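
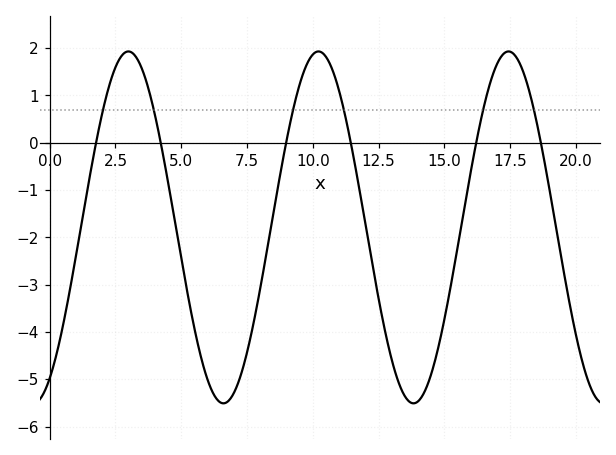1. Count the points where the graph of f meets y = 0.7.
6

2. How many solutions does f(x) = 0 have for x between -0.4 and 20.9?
6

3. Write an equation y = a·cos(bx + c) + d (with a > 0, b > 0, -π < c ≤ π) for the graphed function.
y = 3.72cos(0.87x - 2.6) - 1.79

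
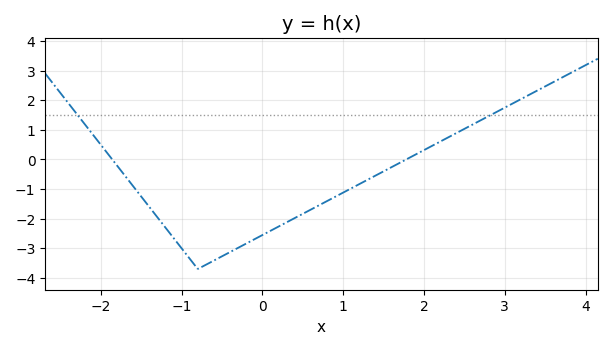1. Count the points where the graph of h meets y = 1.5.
2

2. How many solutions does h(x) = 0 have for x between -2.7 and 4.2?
2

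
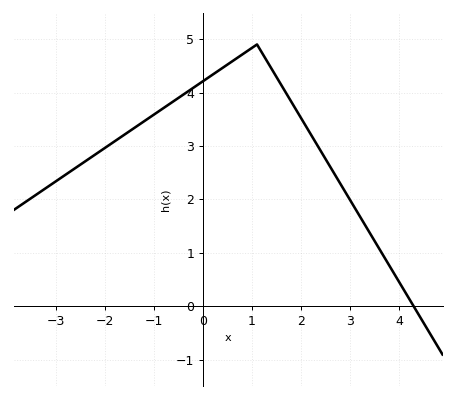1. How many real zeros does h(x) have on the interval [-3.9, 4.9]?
1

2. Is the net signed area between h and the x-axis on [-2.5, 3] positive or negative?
positive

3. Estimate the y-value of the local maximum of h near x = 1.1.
4.9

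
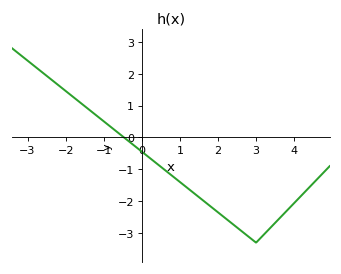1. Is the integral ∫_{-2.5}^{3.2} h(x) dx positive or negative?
negative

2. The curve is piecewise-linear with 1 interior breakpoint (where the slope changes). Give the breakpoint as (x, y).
(3, -3.3)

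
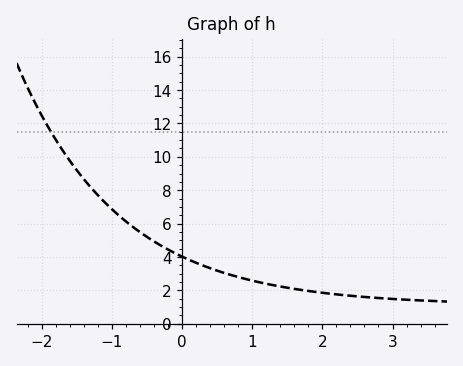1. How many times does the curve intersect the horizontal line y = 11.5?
1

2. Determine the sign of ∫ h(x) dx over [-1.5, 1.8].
positive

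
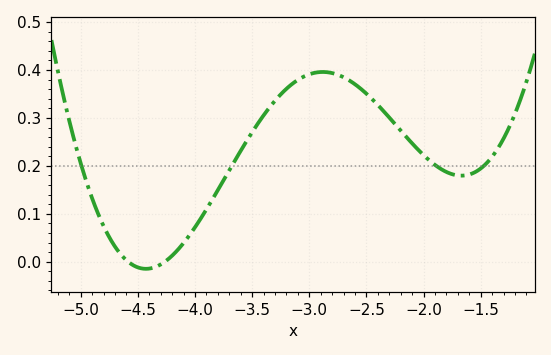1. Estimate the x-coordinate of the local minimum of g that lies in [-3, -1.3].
-1.67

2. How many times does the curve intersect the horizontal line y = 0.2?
4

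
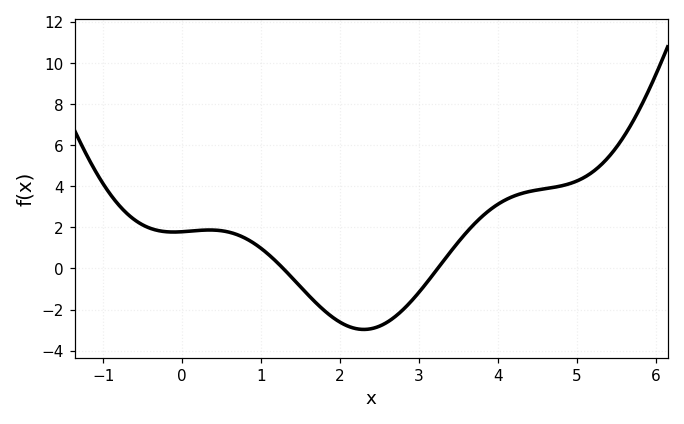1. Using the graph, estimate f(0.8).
1.46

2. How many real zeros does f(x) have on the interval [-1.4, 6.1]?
2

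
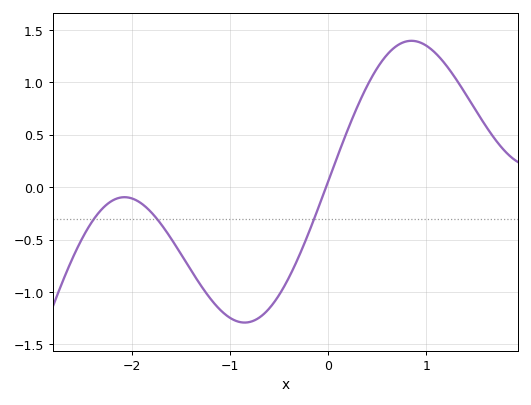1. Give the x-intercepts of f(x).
0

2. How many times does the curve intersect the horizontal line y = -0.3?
3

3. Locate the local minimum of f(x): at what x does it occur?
-0.8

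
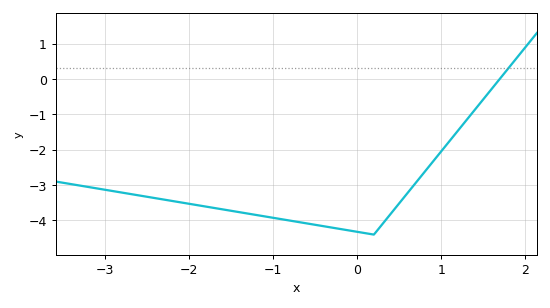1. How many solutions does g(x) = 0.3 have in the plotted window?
1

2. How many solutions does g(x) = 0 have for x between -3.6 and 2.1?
1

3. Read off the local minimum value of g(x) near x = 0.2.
-4.4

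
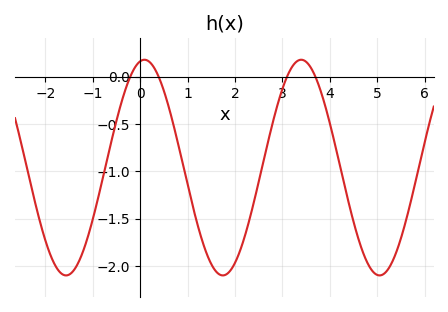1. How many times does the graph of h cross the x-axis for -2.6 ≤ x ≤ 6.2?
4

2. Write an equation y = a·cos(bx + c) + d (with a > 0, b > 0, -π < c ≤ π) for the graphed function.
y = 1.14cos(1.9x - 0.172) - 0.96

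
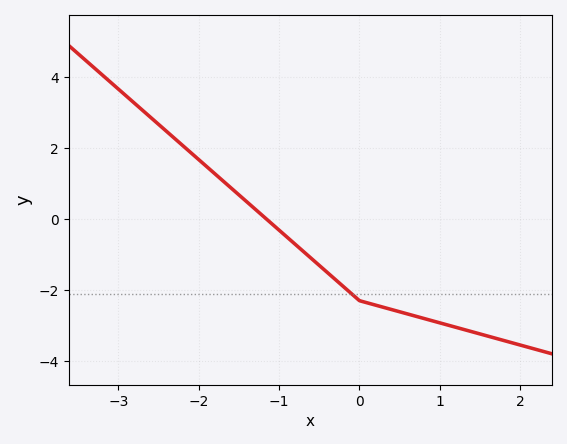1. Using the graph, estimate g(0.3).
-2.49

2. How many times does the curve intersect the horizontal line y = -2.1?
1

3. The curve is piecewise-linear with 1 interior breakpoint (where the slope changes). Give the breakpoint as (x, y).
(0, -2.3)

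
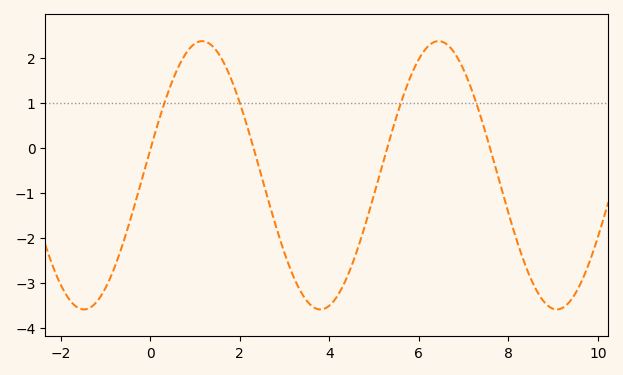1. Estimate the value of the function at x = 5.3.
0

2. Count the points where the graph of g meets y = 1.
4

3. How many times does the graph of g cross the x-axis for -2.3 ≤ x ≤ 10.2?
4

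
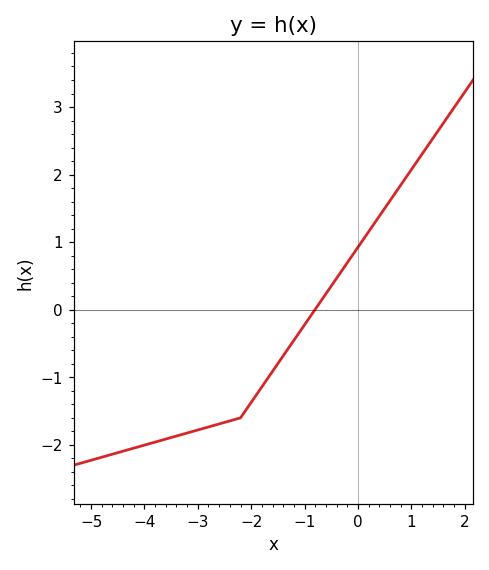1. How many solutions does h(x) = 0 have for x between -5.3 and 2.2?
1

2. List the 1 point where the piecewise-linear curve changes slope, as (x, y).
(-2.2, -1.6)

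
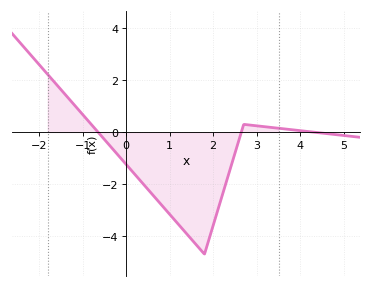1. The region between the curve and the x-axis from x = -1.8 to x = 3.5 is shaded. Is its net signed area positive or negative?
negative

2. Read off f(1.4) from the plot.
-4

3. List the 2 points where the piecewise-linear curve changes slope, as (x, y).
(1.8, -4.7); (2.7, 0.3)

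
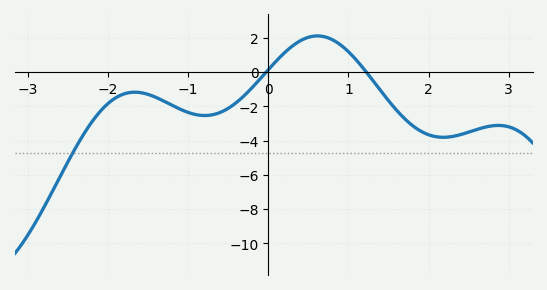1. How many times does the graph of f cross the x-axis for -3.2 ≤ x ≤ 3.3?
2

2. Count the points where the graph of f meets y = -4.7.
1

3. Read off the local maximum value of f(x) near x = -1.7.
-1.18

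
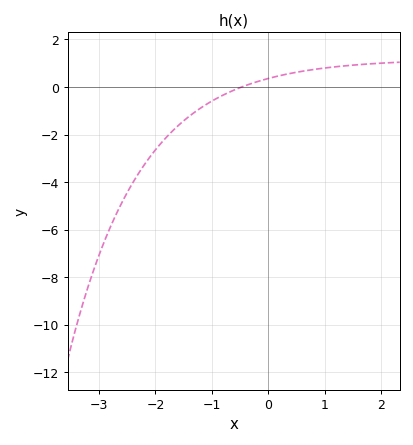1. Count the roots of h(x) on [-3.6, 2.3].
1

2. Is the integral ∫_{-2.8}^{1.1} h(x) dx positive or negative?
negative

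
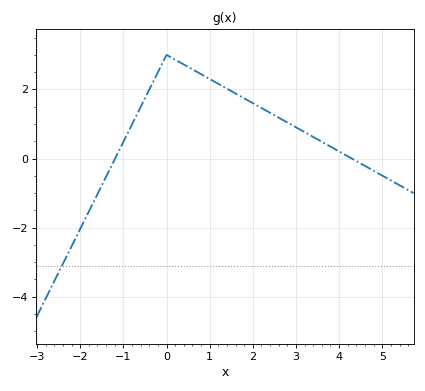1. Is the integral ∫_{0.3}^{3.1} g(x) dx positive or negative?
positive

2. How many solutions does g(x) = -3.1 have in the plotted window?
1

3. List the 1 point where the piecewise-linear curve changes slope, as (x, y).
(0, 3)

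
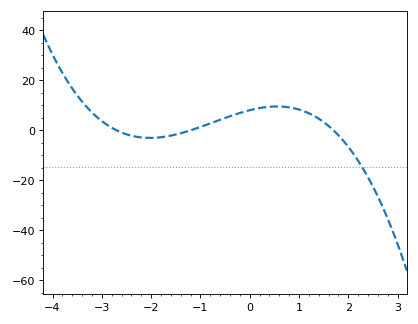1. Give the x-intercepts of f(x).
-2.7, -1.2, 1.7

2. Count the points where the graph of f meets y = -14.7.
1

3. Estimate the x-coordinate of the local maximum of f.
0.558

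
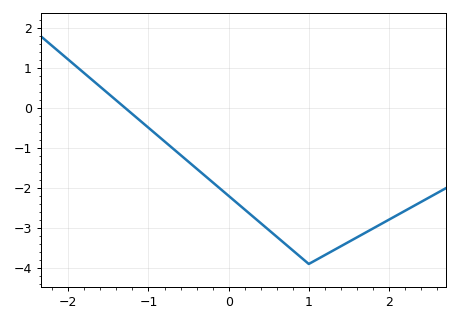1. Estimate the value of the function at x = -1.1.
-0.322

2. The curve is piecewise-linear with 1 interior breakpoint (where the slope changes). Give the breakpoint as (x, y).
(1, -3.9)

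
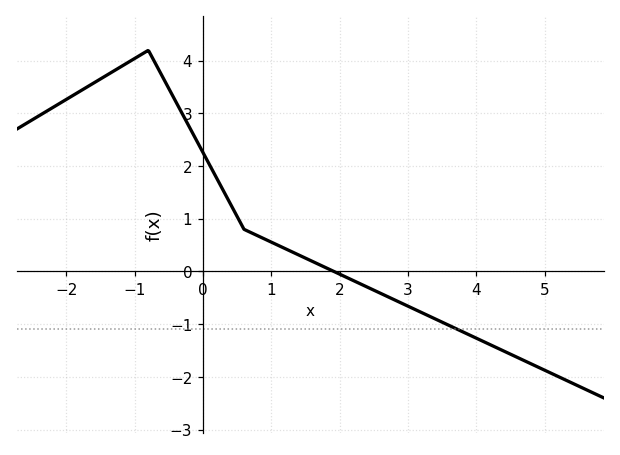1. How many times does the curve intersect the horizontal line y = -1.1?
1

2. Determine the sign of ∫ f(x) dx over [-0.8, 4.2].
positive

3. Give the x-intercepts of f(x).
2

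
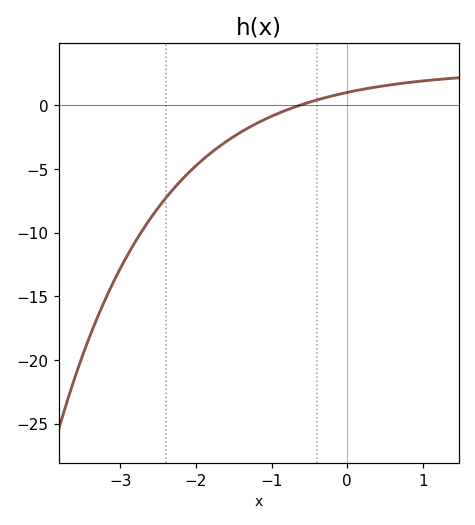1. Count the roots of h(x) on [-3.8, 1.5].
1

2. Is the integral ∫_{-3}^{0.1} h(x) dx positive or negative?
negative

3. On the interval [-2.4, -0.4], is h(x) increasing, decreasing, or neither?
increasing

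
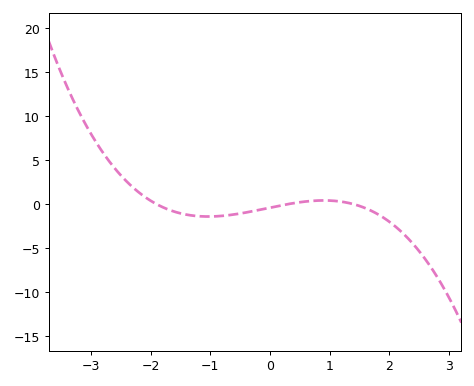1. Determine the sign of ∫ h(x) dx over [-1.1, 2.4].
negative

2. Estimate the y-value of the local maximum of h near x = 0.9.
0.5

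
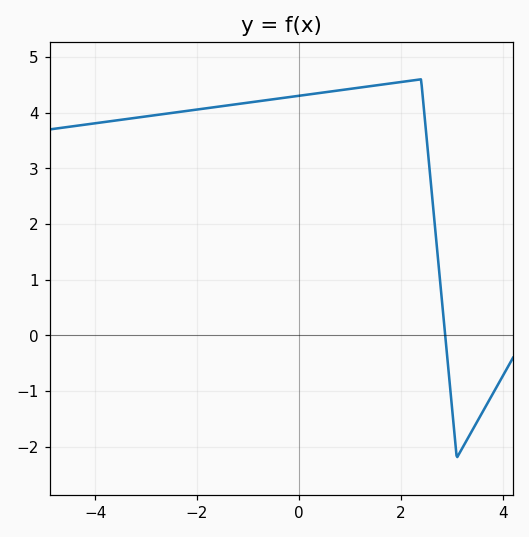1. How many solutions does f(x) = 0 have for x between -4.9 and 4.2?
1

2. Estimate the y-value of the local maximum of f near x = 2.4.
4.6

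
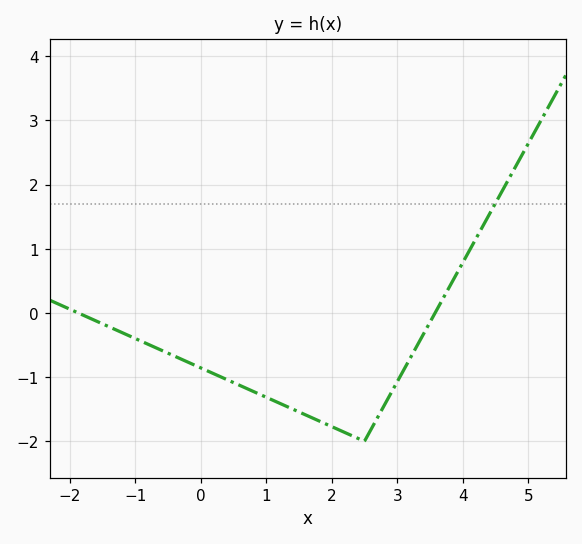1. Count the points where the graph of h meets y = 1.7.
1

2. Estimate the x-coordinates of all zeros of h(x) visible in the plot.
-1.8, 3.6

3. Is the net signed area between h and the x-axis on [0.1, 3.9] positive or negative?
negative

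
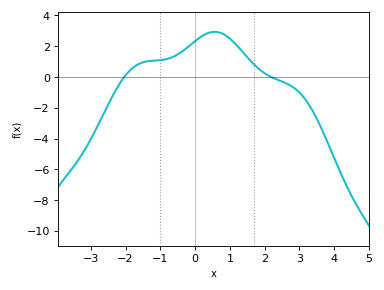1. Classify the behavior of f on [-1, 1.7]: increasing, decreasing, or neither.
neither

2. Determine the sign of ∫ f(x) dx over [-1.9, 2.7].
positive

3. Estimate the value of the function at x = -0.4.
1.62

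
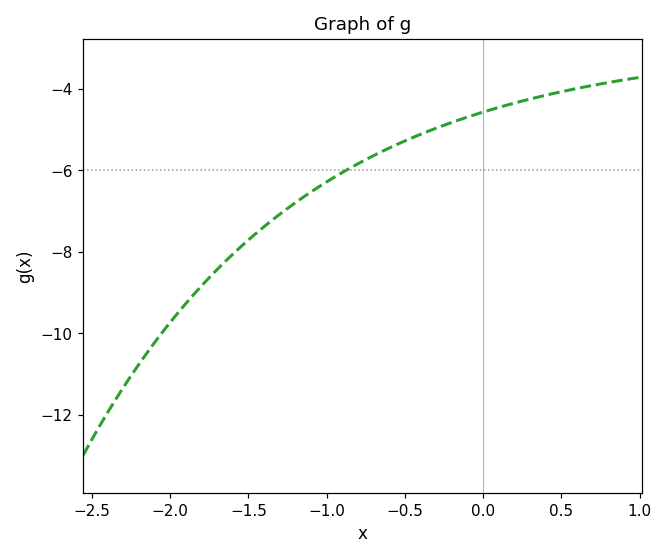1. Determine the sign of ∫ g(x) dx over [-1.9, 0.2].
negative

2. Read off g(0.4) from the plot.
-4.2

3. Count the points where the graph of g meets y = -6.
1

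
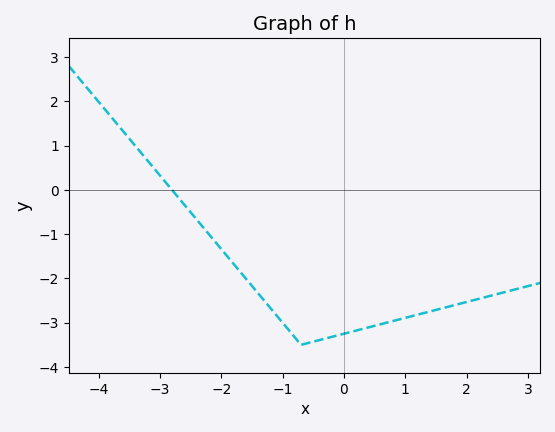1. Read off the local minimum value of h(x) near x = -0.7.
-3.5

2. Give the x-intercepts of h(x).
-2.8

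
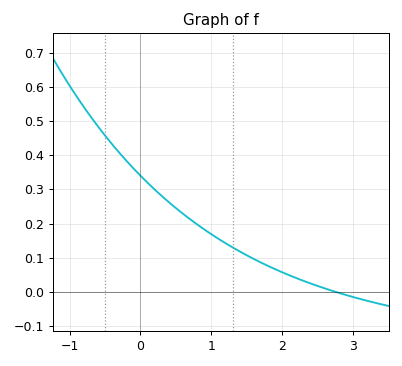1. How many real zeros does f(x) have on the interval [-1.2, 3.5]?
1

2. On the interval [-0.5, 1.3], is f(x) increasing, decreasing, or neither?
decreasing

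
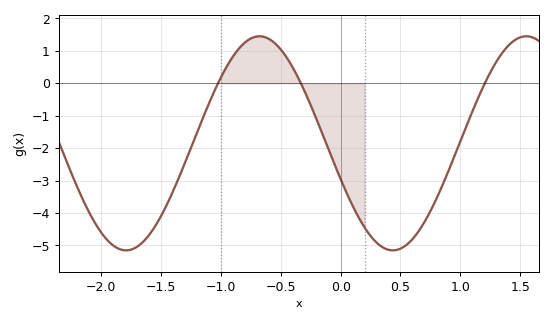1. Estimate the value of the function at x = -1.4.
-3.3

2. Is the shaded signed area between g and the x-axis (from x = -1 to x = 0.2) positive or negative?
negative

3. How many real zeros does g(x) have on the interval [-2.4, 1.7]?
3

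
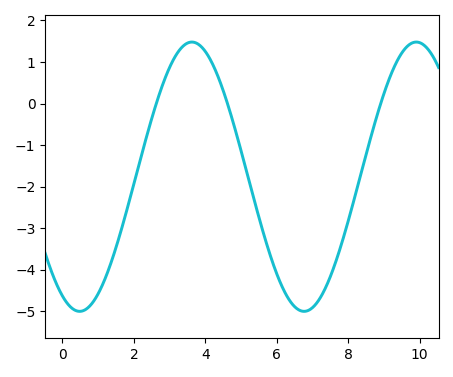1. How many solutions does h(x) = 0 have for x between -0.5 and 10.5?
3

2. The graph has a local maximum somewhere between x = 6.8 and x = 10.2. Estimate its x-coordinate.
9.9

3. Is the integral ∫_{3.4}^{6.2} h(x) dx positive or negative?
negative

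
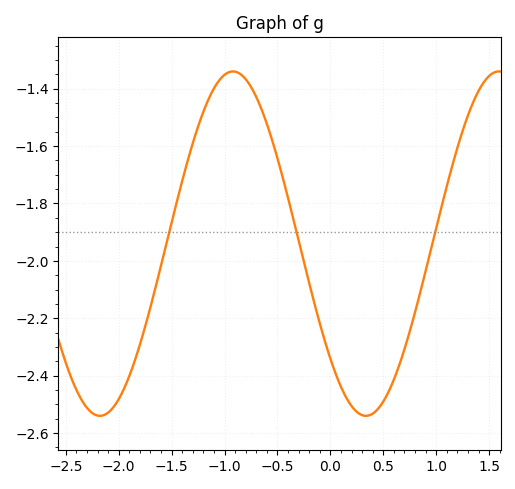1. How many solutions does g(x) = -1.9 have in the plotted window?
3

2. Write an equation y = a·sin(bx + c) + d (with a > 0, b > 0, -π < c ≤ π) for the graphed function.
y = 0.6sin(2.5x - 2.41) - 1.94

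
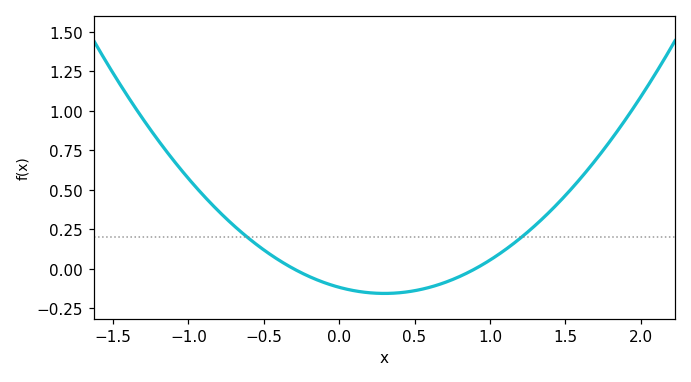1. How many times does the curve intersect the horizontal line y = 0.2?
2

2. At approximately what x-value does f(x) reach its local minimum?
0.3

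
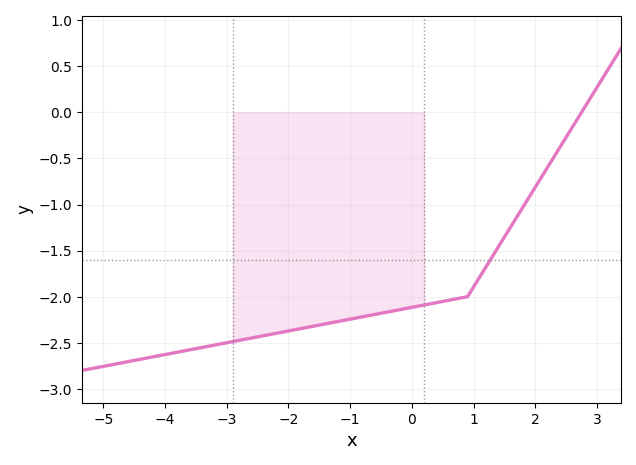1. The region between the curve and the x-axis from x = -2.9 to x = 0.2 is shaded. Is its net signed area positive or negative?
negative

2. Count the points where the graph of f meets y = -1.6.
1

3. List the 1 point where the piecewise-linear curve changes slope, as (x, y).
(0.9, -2)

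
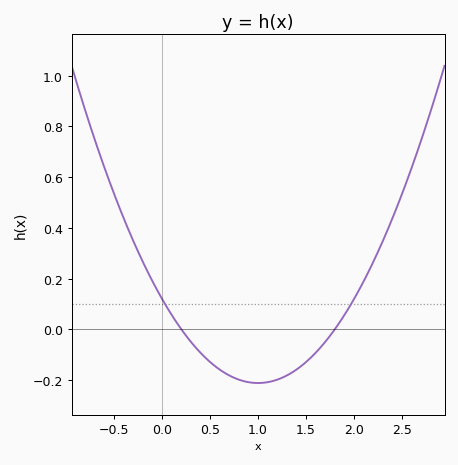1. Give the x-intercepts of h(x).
0.2, 1.8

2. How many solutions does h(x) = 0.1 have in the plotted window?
2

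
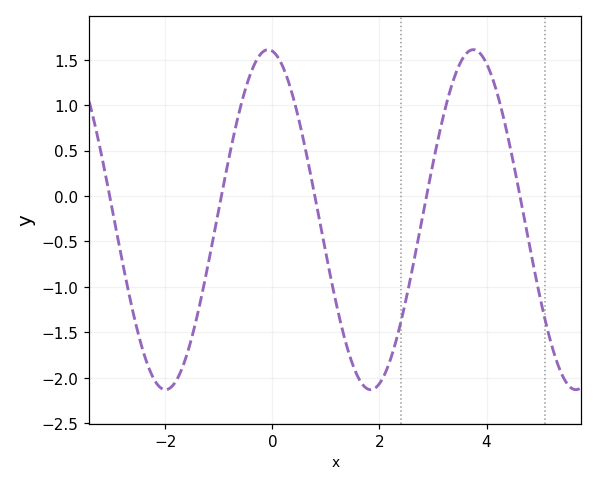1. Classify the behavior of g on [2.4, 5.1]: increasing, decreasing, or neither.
neither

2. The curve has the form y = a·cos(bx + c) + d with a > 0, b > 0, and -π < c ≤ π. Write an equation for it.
y = 1.87cos(1.64x + 0.13) - 0.26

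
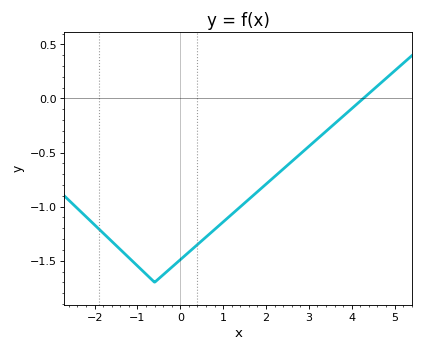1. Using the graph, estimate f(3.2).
-0.373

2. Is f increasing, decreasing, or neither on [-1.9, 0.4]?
neither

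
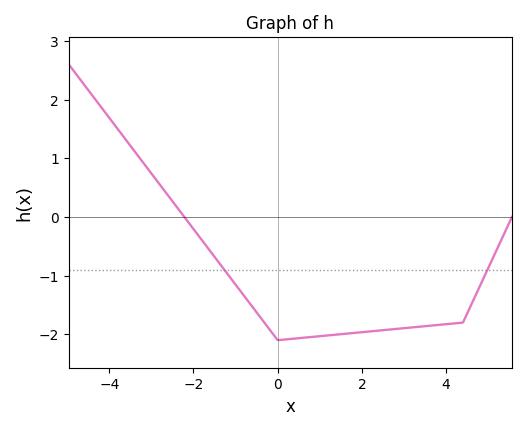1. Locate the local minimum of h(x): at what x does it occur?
0.001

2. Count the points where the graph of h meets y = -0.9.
2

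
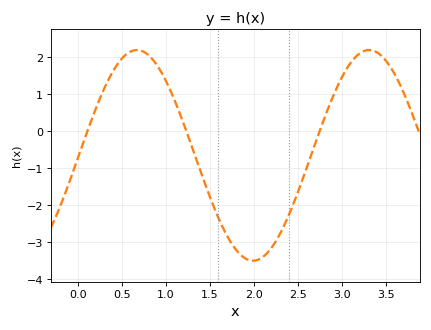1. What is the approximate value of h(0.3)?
1.1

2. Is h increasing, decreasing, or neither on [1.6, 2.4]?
neither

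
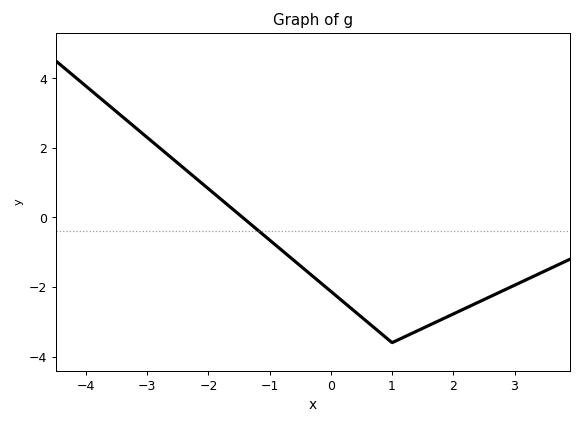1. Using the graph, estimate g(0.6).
-3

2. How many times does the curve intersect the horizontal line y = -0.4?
1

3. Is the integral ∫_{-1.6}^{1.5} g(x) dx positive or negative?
negative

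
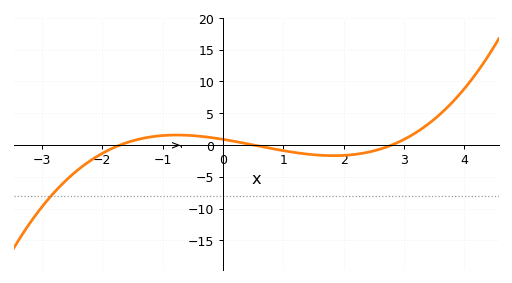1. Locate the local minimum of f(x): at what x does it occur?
1.8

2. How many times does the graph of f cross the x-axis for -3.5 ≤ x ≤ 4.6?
3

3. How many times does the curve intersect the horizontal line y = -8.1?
1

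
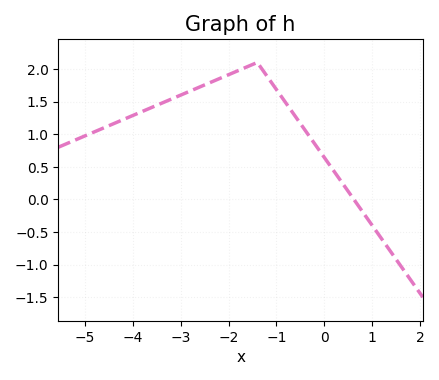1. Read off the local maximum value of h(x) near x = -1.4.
2.1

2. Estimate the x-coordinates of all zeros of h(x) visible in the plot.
0.6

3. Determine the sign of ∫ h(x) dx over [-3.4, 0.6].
positive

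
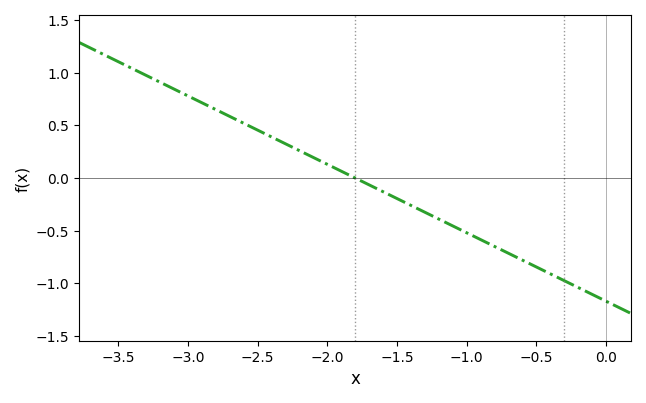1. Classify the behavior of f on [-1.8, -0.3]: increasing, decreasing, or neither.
decreasing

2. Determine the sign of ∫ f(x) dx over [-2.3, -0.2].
negative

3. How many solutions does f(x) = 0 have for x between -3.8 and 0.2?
1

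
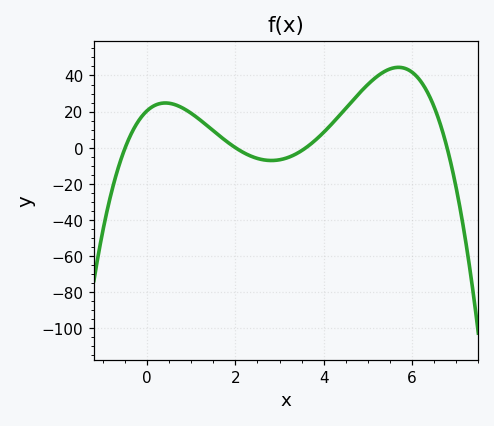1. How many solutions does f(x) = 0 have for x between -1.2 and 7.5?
4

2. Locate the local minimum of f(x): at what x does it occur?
2.8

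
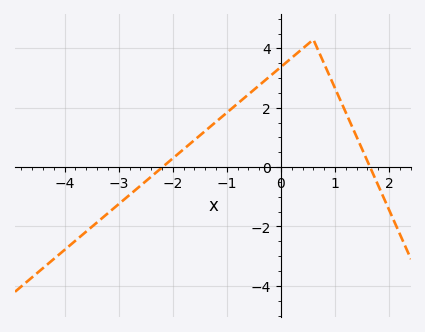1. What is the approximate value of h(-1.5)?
1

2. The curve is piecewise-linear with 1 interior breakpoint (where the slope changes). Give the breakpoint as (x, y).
(0.6, 4.3)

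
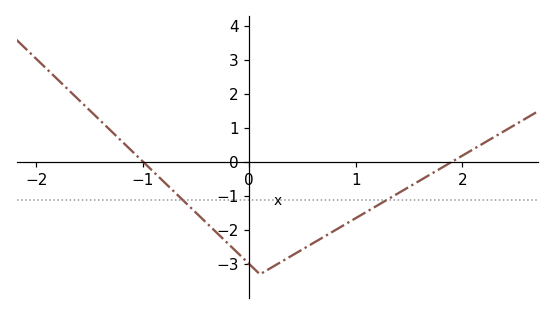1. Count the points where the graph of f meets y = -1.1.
2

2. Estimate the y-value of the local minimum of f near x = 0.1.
-3.3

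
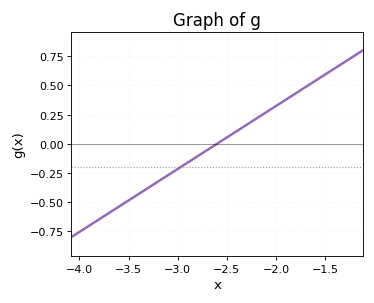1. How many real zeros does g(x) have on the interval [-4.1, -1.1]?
1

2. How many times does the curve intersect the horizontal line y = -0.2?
1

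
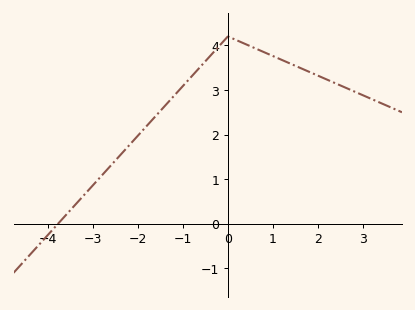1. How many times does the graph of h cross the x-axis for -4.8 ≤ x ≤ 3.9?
1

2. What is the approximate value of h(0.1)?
4.2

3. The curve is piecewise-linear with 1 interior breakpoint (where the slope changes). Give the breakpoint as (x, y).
(0, 4.2)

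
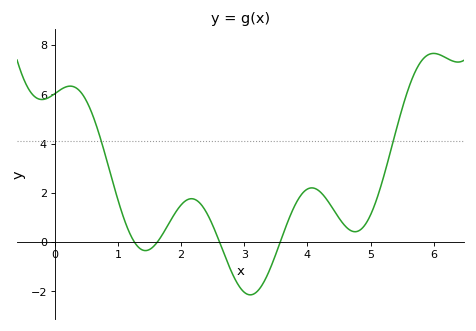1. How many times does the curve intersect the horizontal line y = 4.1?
2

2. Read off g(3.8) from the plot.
1.4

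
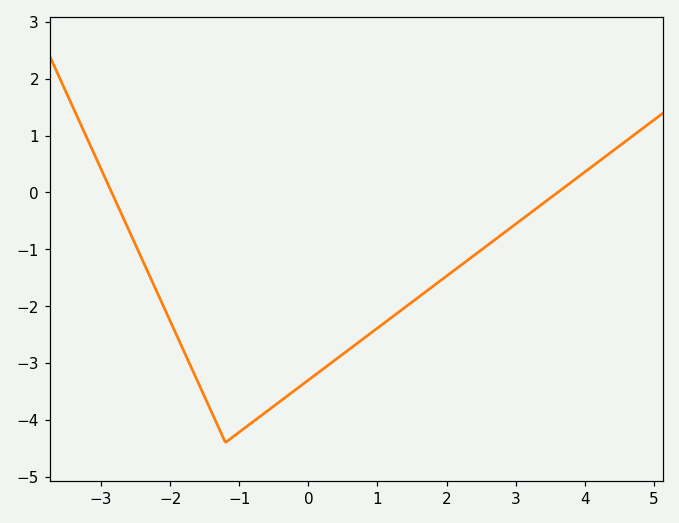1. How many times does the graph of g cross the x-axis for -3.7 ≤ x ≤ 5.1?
2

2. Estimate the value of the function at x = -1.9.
-2.53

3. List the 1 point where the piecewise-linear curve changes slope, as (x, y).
(-1.2, -4.4)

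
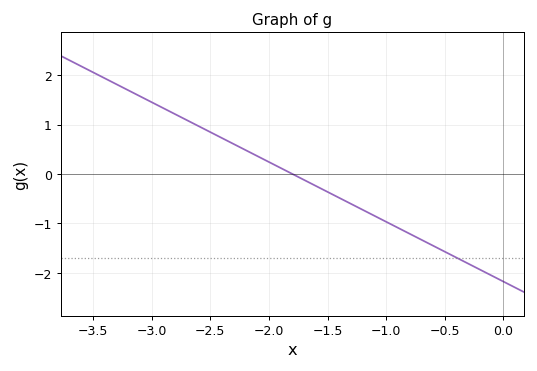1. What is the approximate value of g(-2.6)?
1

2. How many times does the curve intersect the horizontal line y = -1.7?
1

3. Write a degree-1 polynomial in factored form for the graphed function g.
y = -1.21(x + 1.8)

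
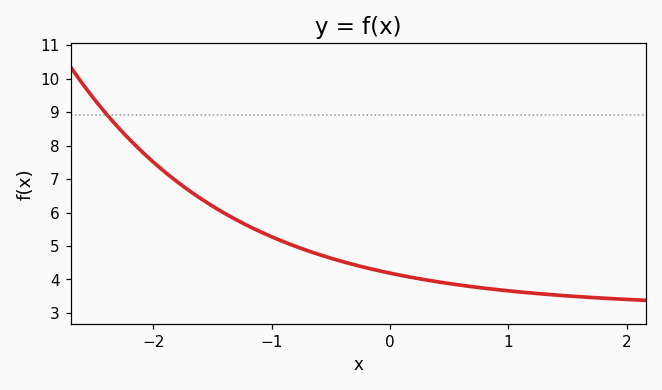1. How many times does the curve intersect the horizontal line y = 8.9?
1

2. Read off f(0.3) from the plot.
3.99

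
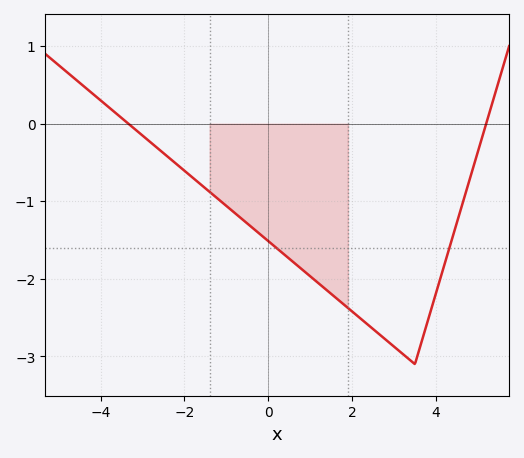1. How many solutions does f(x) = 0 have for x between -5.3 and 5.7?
2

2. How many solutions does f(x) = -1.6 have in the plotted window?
2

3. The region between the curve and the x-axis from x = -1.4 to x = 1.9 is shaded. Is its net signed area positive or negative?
negative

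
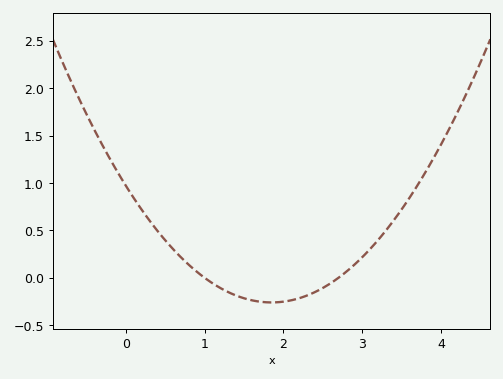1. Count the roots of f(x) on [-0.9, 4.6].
2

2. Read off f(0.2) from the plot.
0.7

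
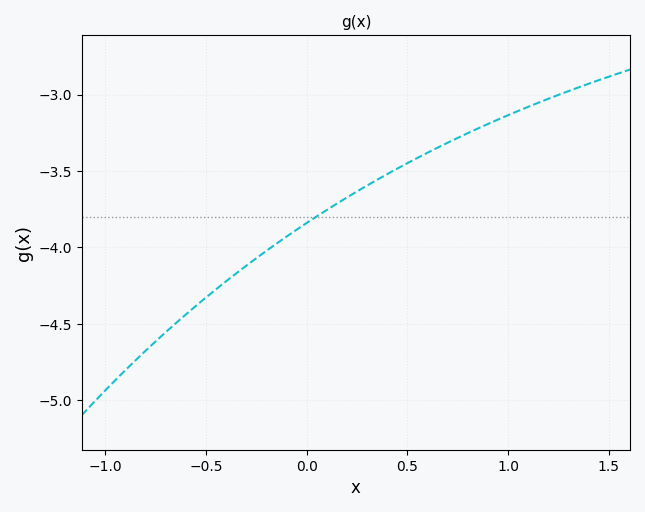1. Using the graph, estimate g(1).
-3.14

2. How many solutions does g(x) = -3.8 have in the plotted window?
1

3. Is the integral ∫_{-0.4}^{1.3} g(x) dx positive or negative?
negative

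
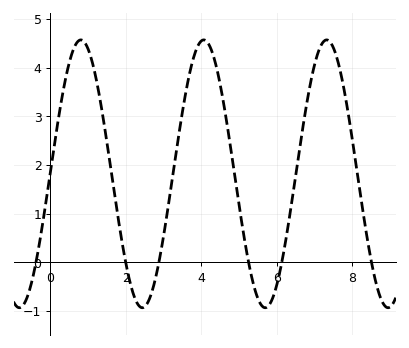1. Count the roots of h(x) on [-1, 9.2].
6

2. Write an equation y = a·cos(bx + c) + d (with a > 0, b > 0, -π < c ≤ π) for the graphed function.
y = 2.75cos(1.9x - 1.6) + 1.82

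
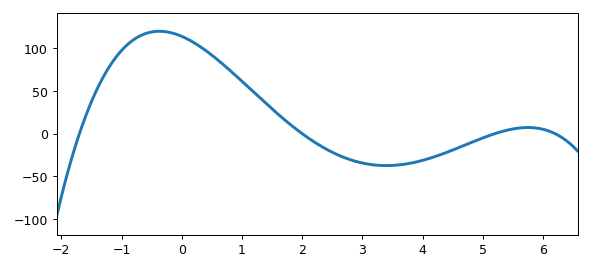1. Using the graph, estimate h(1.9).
5.31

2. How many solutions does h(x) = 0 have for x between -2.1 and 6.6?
4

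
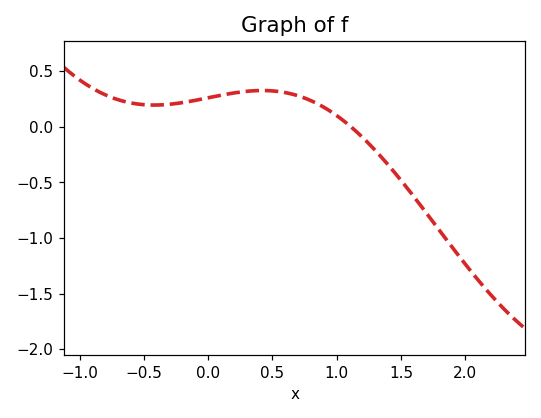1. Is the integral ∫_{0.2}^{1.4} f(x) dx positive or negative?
positive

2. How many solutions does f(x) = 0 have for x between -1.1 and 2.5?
1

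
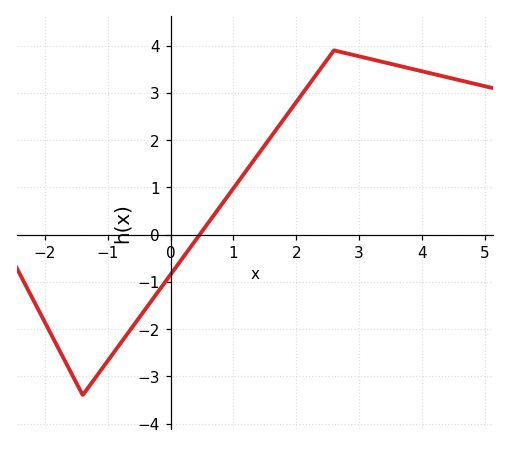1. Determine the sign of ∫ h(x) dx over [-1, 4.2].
positive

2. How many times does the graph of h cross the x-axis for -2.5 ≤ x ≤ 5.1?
1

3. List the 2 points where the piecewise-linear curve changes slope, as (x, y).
(-1.4, -3.4); (2.6, 3.9)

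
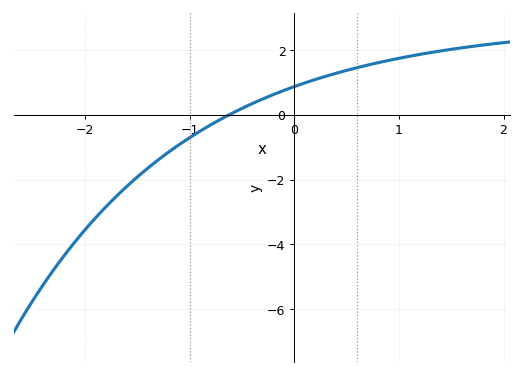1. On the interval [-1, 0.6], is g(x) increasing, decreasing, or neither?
increasing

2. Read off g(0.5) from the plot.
1.37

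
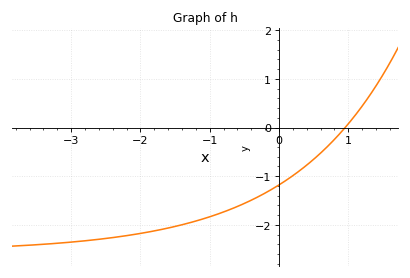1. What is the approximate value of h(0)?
-1.18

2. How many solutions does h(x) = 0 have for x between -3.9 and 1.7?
1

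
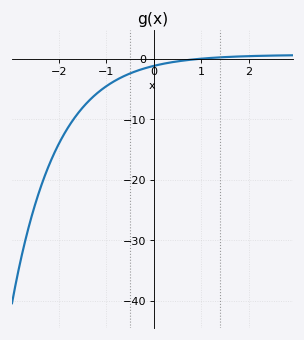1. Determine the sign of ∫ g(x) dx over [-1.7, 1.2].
negative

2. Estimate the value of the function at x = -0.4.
-2.1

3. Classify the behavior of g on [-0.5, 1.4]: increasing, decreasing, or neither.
increasing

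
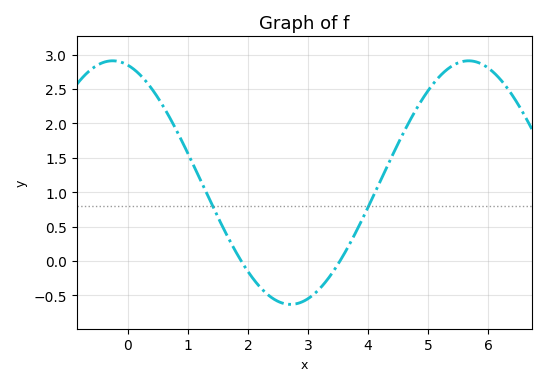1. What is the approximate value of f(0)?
2.85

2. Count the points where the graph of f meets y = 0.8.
2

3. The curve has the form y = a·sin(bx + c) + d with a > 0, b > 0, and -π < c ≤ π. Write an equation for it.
y = 1.77sin(1.1x + 1.8) + 1.14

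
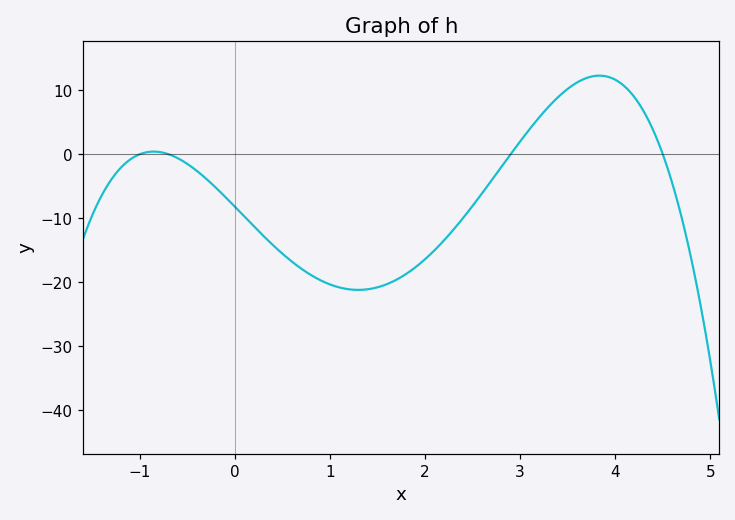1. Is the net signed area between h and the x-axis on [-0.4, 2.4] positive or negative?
negative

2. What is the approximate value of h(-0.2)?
-5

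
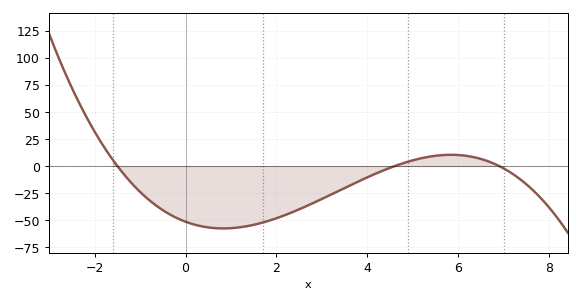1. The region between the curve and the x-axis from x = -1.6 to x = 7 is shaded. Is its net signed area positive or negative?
negative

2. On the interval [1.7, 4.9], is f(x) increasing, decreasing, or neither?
increasing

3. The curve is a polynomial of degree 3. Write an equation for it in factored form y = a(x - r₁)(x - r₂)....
y = -1.08(x + 1.5)(x - 4.6)(x - 6.9)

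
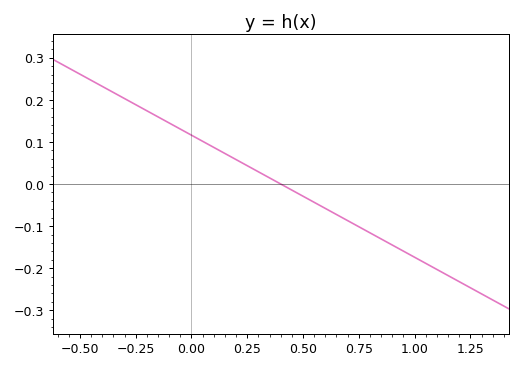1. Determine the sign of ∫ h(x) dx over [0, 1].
negative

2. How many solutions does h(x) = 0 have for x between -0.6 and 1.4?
1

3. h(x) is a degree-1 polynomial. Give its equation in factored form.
y = -0.29(x - 0.4)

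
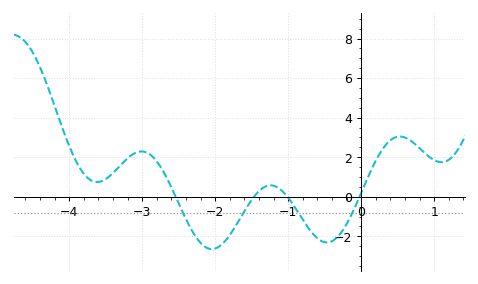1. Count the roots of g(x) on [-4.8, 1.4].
4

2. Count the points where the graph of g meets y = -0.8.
4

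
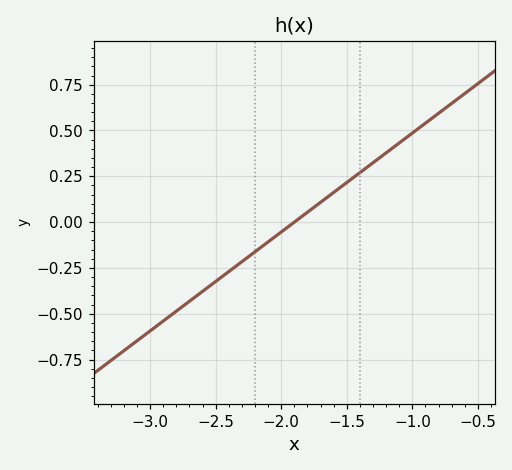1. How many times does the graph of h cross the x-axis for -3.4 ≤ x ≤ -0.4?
1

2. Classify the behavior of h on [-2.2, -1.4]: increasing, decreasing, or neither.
increasing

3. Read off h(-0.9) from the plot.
0.54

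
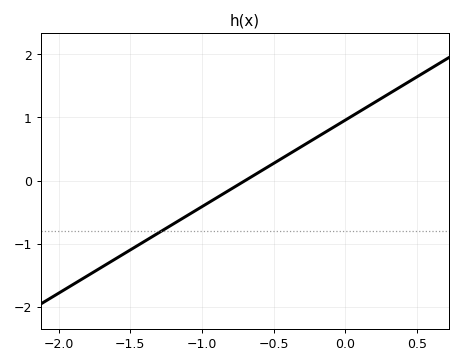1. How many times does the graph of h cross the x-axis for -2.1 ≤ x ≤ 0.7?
1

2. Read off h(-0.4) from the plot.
0.411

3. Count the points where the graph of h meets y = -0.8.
1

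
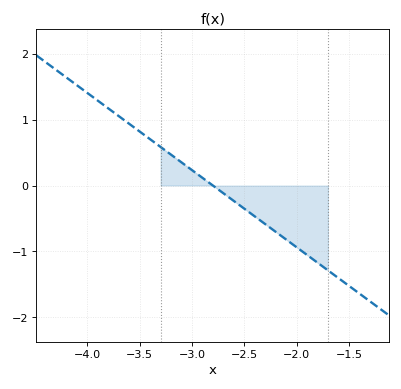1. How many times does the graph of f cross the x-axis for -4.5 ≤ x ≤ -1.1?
1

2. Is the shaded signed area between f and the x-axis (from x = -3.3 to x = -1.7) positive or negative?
negative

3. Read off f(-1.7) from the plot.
-1.3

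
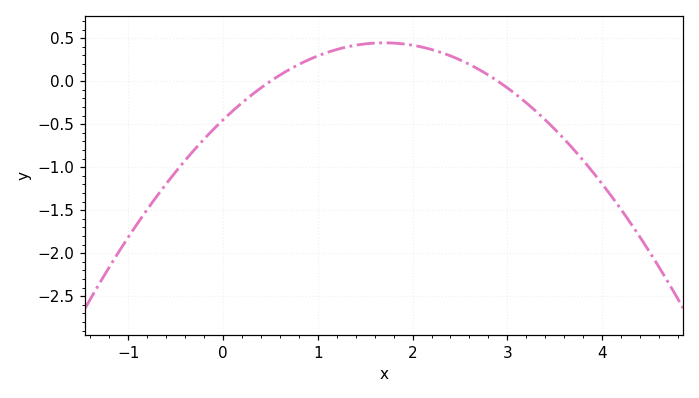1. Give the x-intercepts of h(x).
0.5, 2.9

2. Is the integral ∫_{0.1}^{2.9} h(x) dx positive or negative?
positive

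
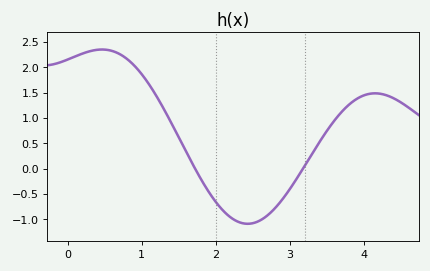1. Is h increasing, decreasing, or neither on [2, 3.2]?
neither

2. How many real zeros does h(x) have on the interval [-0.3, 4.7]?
2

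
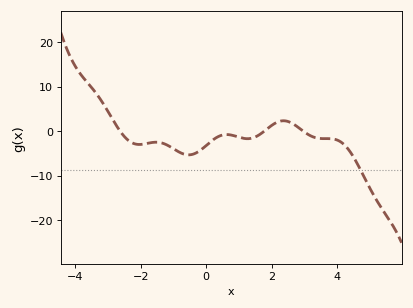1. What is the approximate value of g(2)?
1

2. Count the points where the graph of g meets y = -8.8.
1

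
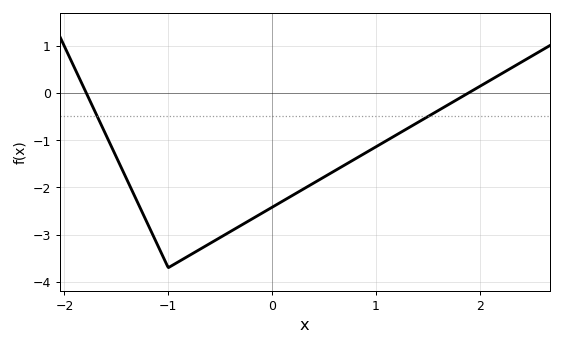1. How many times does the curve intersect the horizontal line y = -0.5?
2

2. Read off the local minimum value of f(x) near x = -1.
-3.7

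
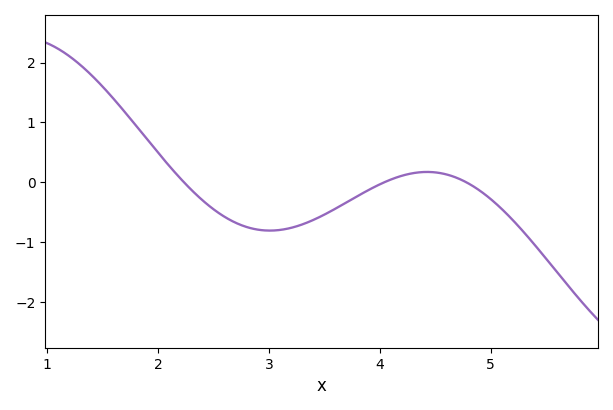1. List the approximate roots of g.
2.24, 4.04, 4.78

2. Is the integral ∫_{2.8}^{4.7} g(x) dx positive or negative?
negative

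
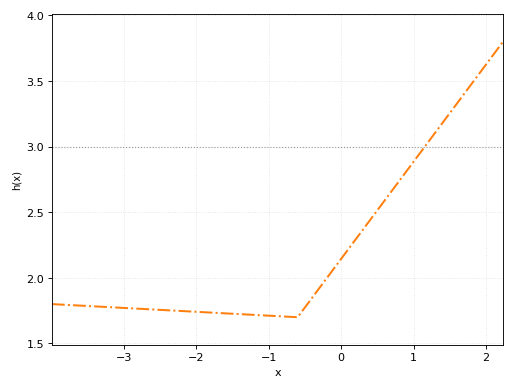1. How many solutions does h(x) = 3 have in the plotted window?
1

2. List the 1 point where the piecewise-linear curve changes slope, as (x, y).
(-0.6, 1.7)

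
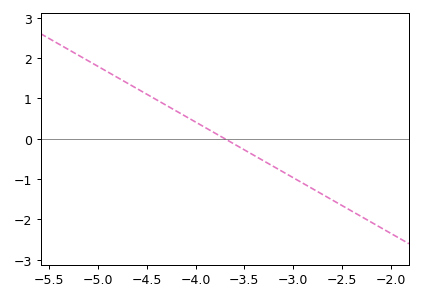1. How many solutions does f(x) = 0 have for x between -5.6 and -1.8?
1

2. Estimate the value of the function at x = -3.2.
-0.7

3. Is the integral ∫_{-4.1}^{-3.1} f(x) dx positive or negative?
negative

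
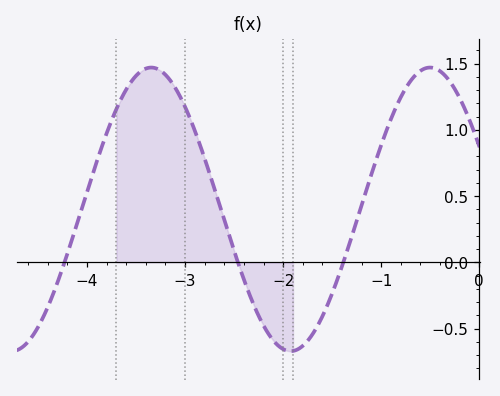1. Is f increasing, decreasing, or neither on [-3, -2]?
decreasing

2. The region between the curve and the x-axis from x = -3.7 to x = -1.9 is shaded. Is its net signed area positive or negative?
positive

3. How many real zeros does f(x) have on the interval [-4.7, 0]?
3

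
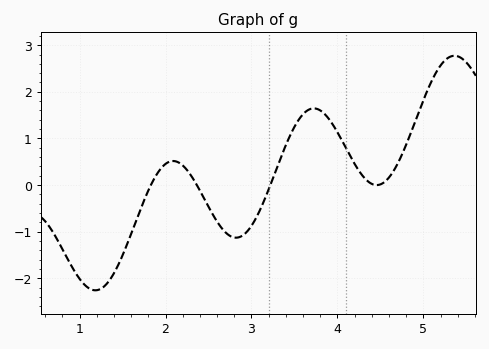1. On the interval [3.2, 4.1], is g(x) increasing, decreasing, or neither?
neither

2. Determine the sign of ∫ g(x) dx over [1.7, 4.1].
positive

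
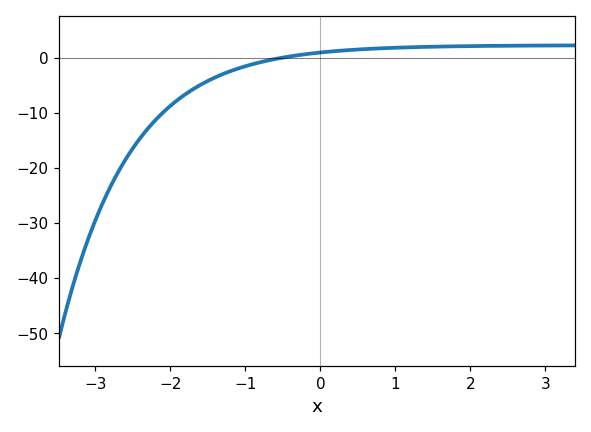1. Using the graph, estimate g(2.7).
2.22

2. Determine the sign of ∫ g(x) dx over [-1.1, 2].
positive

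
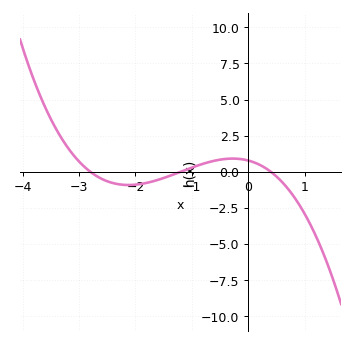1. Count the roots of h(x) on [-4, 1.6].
3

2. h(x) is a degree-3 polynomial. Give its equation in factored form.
y = -0.58(x + 2.8)(x + 1.2)(x - 0.4)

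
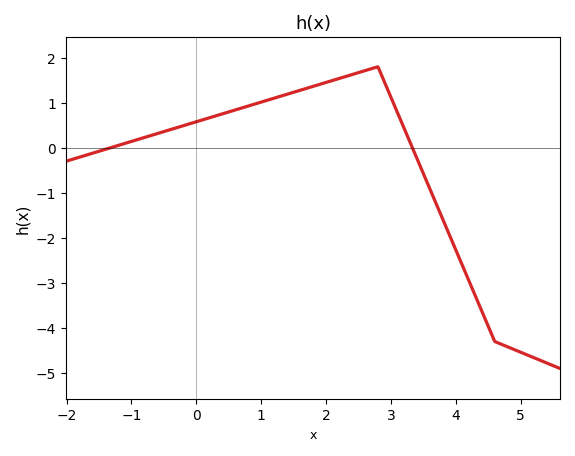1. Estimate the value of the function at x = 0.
0.578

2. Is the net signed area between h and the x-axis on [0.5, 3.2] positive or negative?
positive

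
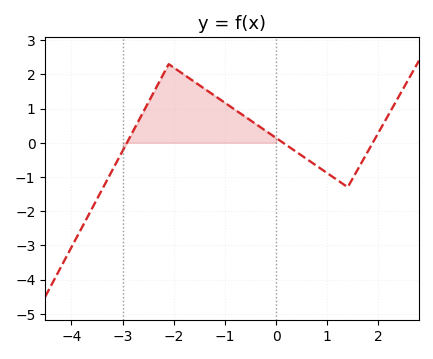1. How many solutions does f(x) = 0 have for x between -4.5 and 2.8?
3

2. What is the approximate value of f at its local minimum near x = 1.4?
-1.3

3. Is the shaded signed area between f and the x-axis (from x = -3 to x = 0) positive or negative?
positive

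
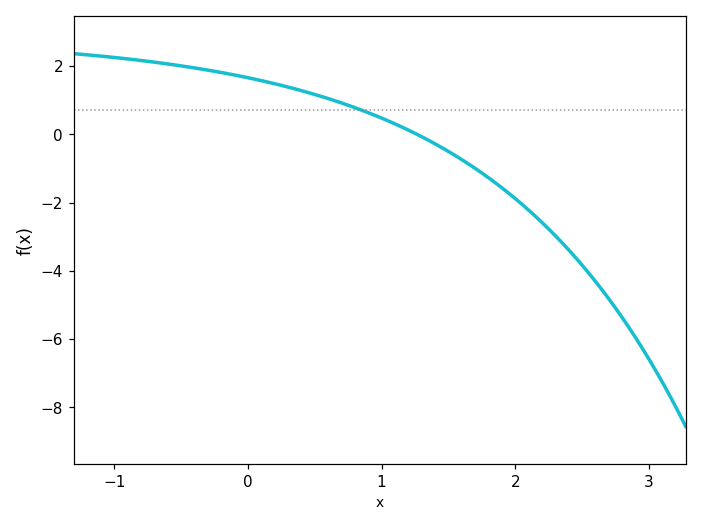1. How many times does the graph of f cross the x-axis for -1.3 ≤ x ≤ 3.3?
1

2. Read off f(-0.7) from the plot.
2.12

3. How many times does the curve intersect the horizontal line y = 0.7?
1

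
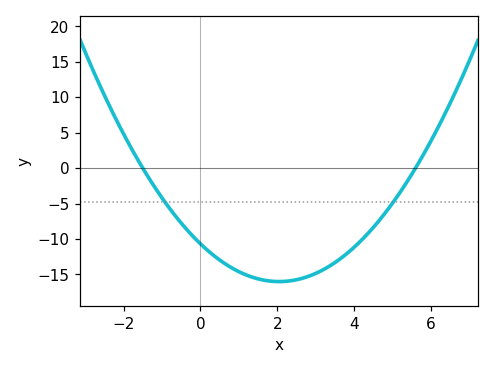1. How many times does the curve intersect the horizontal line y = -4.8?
2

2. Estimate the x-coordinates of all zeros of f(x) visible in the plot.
-1.4, 5.6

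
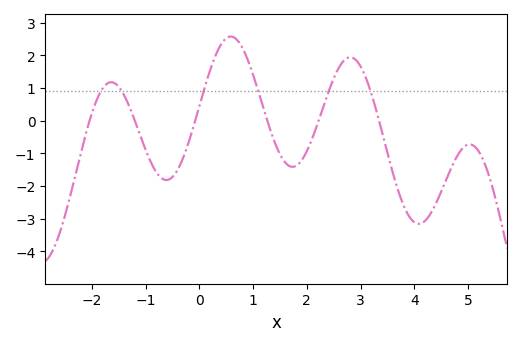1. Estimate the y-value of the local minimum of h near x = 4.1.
-3.2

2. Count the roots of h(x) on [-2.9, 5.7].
6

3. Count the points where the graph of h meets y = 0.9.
6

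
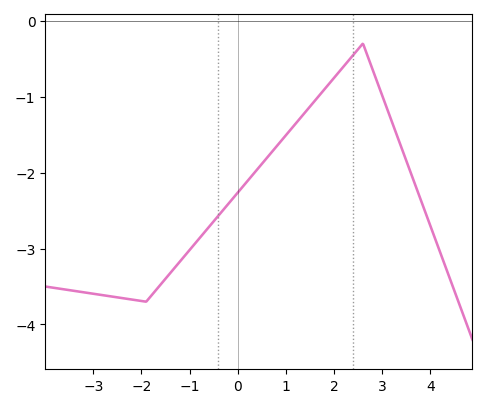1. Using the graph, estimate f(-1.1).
-3.1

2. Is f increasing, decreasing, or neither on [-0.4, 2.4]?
increasing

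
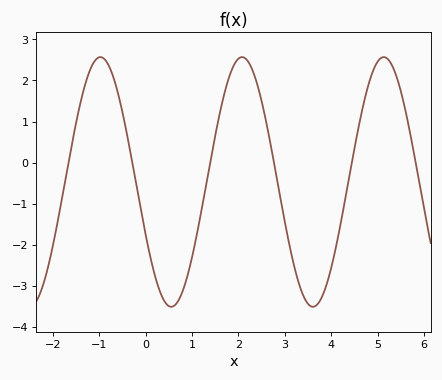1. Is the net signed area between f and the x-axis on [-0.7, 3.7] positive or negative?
negative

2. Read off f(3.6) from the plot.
-3.5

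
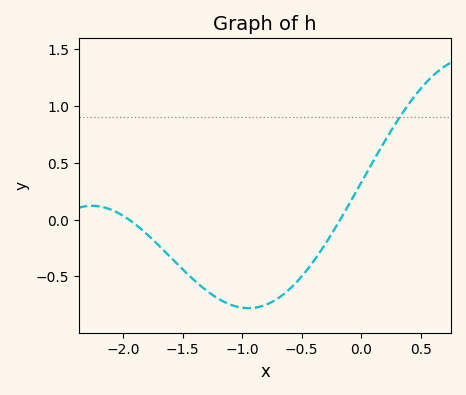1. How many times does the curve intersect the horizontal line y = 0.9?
1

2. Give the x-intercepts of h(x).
-1.95, -0.177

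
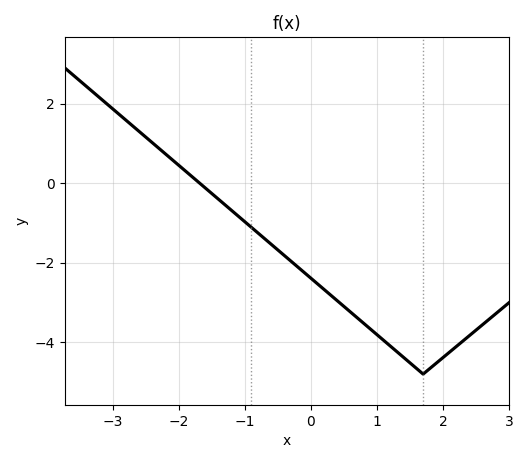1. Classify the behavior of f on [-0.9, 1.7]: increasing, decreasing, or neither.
decreasing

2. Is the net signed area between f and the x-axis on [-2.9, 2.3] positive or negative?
negative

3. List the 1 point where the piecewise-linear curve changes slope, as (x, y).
(1.7, -4.8)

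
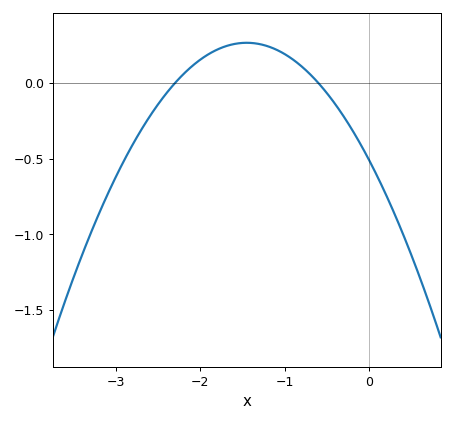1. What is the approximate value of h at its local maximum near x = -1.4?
0.25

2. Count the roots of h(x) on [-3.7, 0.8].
2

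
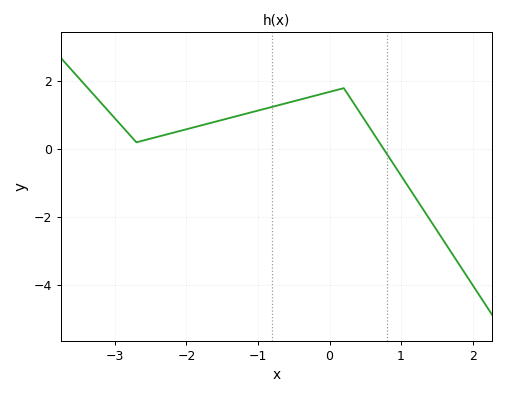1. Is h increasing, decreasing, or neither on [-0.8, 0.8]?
neither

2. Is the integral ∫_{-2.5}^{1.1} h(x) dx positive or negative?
positive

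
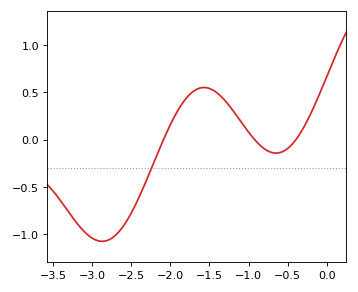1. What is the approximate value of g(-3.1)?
-0.95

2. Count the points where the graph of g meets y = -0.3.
1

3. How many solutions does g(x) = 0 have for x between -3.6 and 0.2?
3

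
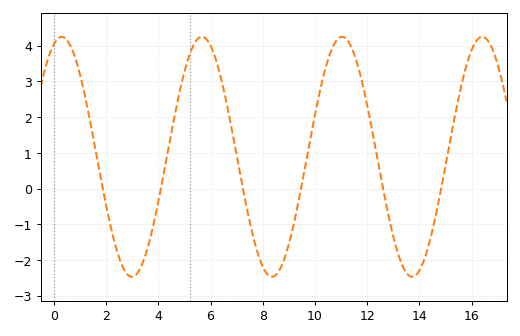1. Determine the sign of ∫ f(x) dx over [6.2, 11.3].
positive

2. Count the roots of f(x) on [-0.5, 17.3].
6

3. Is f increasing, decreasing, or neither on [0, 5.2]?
neither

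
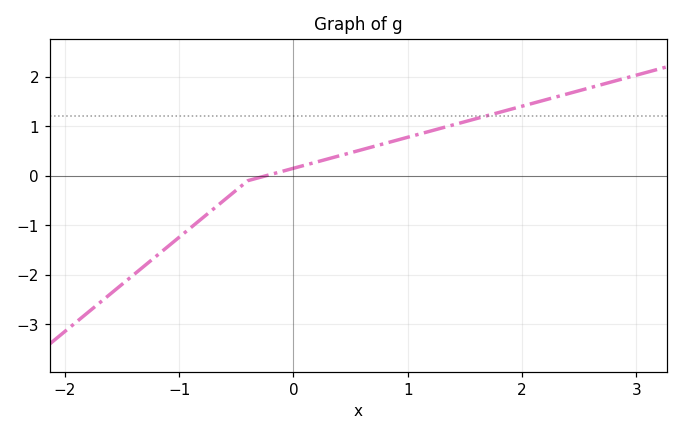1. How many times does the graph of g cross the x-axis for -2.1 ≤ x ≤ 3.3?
1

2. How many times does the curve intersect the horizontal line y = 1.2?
1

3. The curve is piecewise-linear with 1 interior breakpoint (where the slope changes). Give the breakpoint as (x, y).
(-0.4, -0.1)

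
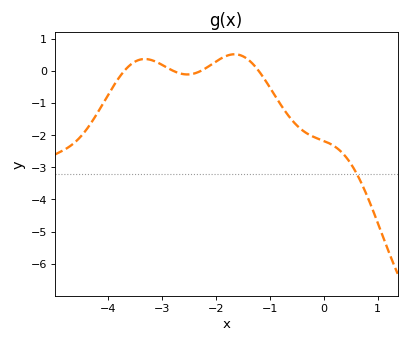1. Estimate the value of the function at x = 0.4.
-2.7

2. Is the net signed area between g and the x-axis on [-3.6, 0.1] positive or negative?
negative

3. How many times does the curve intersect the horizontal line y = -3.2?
1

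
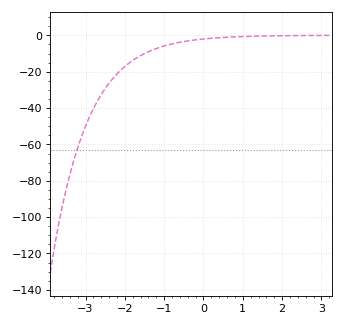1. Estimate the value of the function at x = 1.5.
0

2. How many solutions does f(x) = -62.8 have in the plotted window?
1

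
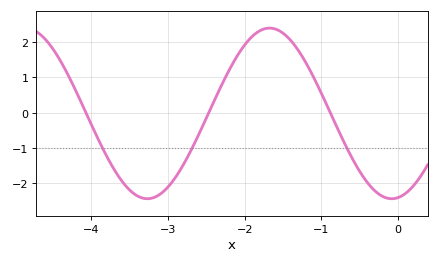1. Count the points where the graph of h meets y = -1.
3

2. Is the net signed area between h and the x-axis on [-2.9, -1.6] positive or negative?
positive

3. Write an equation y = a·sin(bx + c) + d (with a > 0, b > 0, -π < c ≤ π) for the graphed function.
y = 2.41sin(2x - 1.4) - 0.02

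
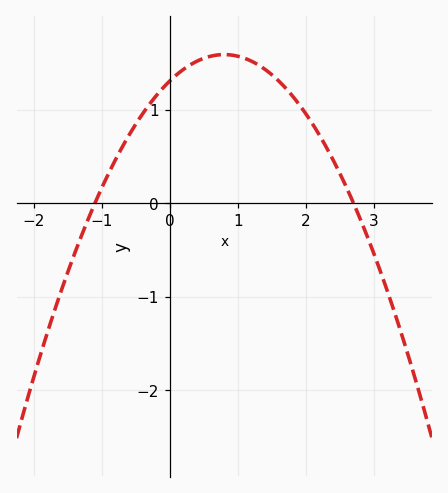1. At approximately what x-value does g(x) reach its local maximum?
0.8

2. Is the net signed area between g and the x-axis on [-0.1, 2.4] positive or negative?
positive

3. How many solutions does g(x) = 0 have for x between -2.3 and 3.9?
2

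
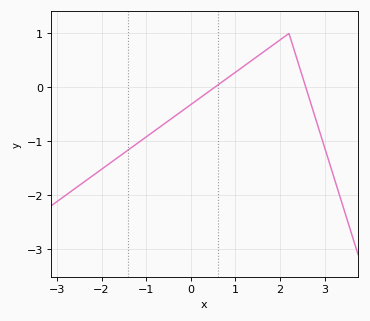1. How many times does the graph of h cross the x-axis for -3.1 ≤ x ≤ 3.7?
2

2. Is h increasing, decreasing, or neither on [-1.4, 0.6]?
increasing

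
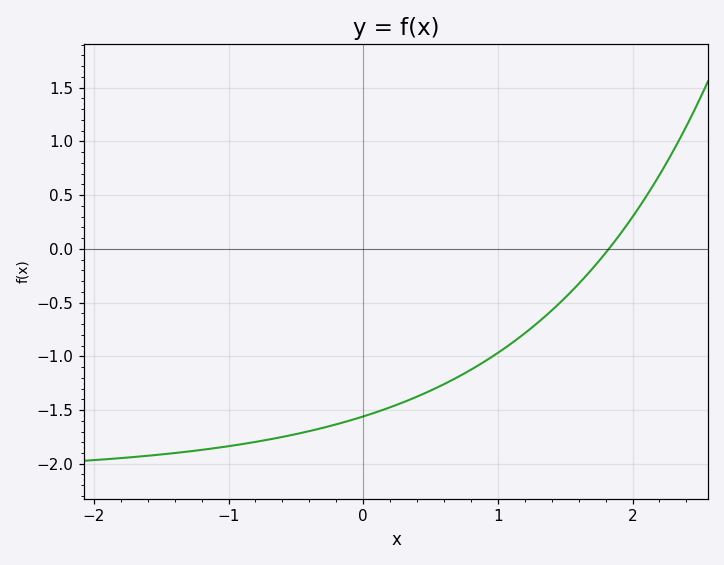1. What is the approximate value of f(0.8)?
-1.1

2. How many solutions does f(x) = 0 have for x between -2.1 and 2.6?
1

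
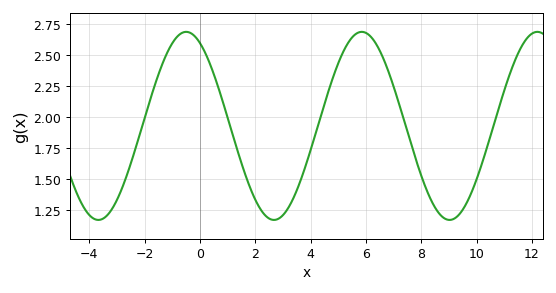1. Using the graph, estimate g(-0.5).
2.69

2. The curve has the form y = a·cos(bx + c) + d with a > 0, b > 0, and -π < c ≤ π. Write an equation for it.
y = 0.76cos(0.99x + 0.492) + 1.93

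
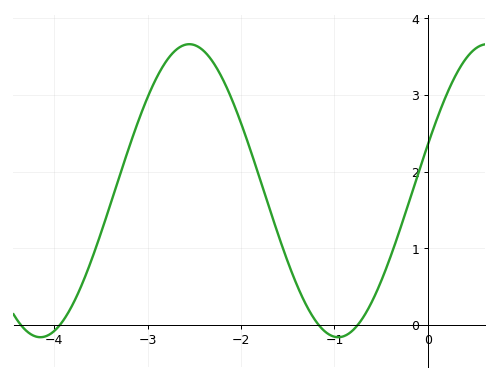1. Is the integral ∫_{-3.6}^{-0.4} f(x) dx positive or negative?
positive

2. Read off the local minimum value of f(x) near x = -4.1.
-0.2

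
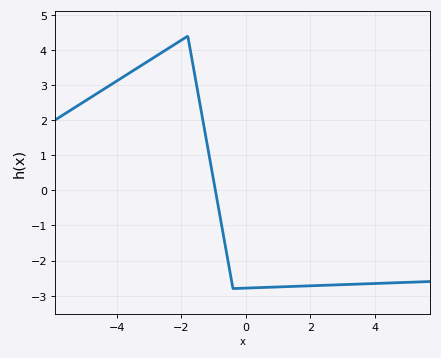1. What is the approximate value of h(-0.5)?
-2.3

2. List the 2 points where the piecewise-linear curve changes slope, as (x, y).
(-1.8, 4.4); (-0.4, -2.8)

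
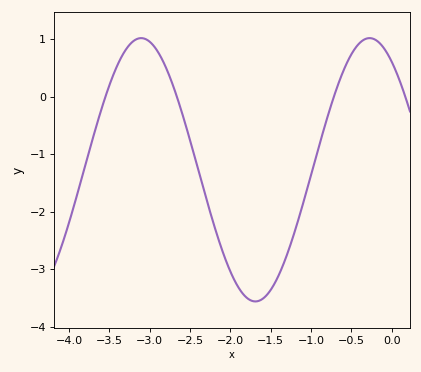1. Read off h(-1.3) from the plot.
-2.8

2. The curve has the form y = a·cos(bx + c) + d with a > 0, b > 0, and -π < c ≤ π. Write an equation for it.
y = 2.29cos(2.2x + 0.61) - 1.27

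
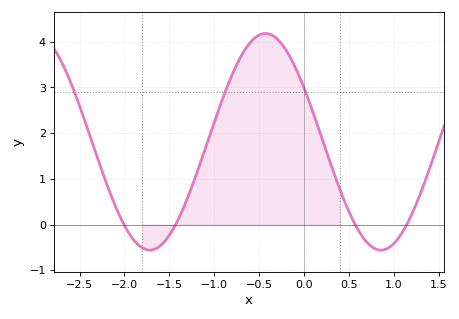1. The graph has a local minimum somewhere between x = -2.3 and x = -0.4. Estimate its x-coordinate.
-1.72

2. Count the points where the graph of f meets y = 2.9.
3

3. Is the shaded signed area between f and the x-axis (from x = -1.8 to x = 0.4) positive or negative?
positive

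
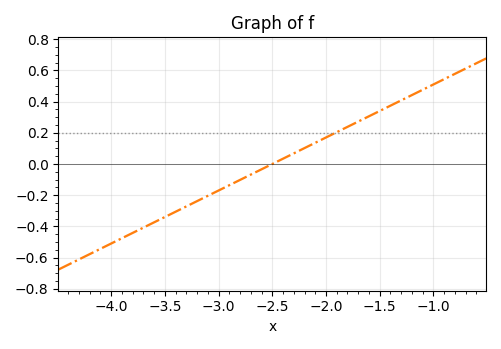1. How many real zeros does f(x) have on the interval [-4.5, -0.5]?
1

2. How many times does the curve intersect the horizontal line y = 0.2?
1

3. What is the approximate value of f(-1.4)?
0.374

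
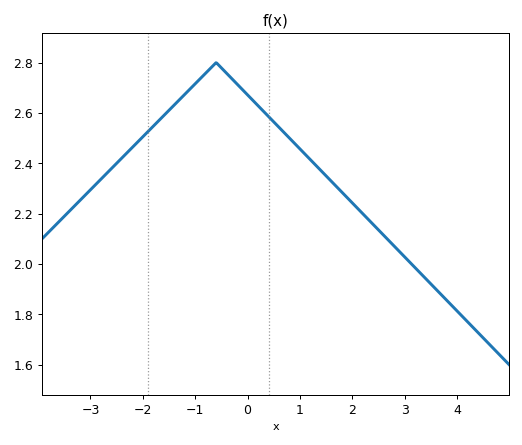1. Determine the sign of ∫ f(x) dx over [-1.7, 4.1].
positive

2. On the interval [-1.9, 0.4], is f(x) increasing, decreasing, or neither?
neither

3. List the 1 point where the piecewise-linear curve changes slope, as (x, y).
(-0.6, 2.8)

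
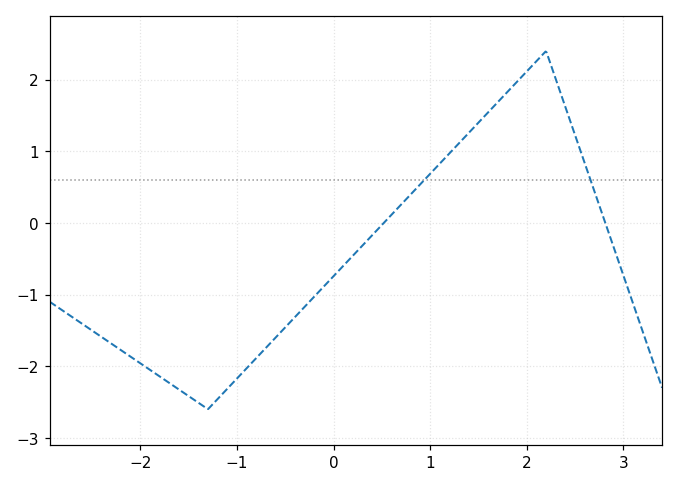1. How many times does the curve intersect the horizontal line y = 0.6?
2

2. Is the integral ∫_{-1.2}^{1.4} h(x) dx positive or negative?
negative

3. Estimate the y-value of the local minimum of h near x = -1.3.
-2.6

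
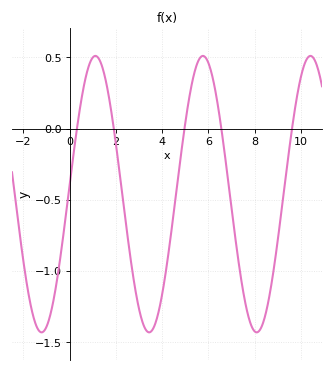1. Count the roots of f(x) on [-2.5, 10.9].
5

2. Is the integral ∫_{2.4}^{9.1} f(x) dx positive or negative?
negative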